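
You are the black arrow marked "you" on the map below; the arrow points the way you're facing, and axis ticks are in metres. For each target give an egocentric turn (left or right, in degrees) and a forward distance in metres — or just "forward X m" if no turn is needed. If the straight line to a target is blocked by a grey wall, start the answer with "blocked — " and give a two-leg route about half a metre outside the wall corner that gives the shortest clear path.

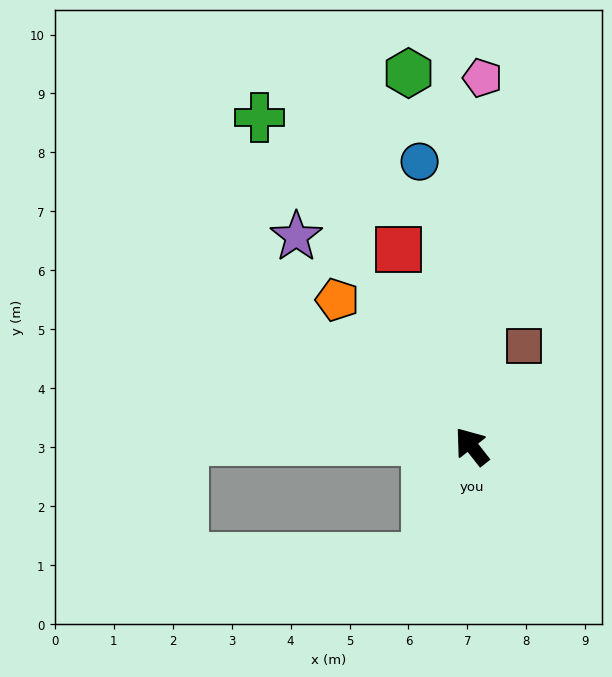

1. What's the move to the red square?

turn right 18°, forward 3.6 m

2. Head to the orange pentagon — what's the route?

turn left 4°, forward 3.4 m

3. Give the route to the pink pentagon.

turn right 40°, forward 6.3 m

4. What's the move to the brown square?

turn right 66°, forward 1.9 m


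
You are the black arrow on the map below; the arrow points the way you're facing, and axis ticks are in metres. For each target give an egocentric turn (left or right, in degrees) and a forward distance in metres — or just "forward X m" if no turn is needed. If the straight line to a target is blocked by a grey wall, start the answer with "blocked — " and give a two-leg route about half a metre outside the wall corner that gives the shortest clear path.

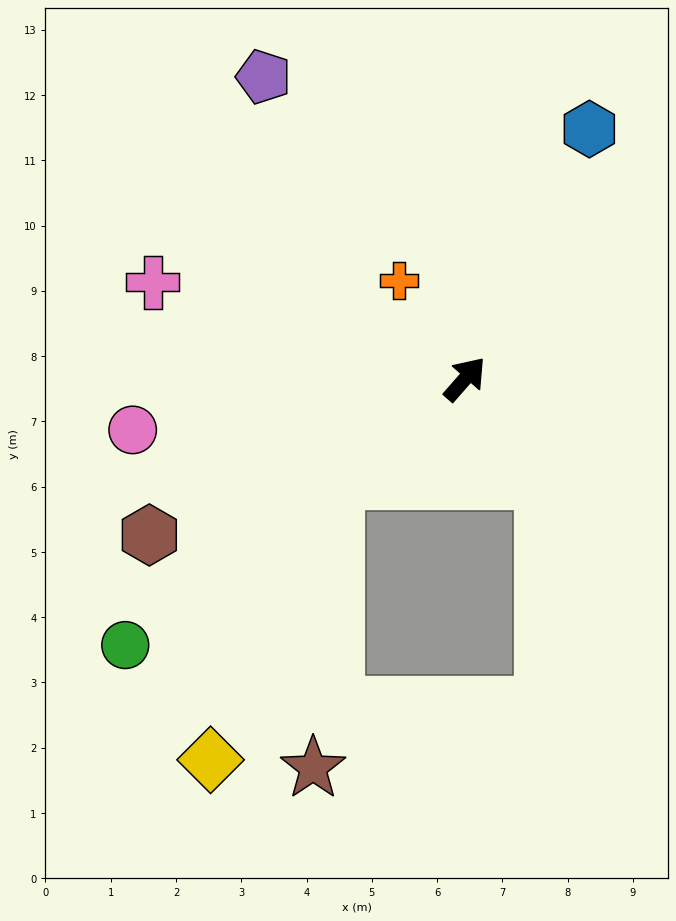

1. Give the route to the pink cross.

turn left 114°, forward 5.0 m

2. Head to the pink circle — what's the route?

turn left 140°, forward 5.2 m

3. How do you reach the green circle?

turn left 169°, forward 6.6 m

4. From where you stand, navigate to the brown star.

blocked — turn left 170°, forward 2.5 m, then turn left 47°, forward 4.4 m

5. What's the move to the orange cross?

turn left 75°, forward 1.8 m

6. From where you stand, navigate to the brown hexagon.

turn left 158°, forward 5.4 m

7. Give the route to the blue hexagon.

turn left 15°, forward 4.3 m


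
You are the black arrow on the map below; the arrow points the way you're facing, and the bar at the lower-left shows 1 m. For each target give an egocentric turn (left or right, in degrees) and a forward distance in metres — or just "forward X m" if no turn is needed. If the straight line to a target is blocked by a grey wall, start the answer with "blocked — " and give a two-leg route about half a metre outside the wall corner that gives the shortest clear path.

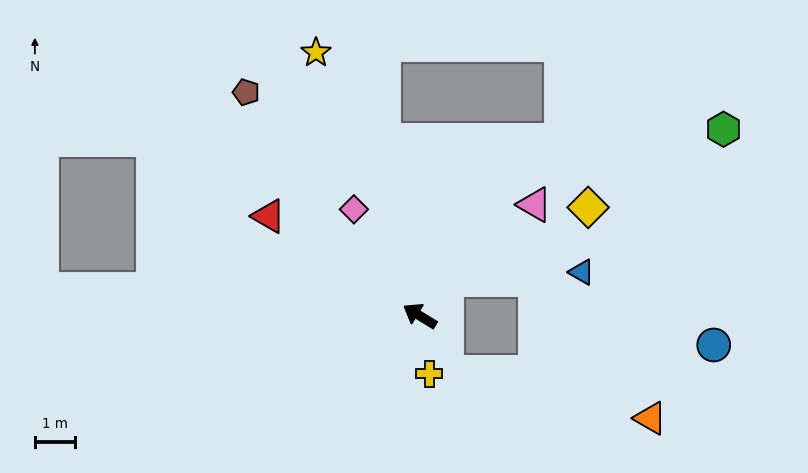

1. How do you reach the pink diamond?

turn right 27°, forward 3.1 m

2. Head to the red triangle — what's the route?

forward 4.5 m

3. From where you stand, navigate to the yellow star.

turn right 37°, forward 7.1 m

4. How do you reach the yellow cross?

turn left 131°, forward 1.5 m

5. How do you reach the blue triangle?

blocked — turn right 95°, forward 1.1 m, then turn right 50°, forward 3.4 m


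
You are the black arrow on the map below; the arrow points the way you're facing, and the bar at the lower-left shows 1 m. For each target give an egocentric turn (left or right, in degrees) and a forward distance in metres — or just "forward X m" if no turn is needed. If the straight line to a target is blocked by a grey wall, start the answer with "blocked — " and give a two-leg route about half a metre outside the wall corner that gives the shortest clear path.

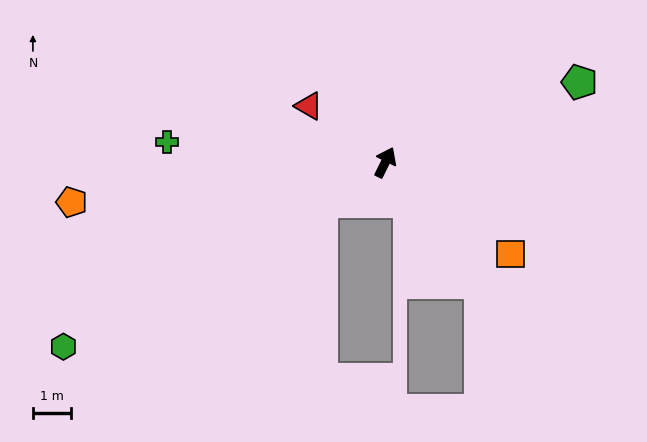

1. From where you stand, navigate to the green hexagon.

turn left 146°, forward 9.7 m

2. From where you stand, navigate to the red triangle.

turn left 80°, forward 2.5 m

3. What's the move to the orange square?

turn right 100°, forward 4.0 m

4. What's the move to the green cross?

turn left 111°, forward 5.7 m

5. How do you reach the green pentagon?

turn right 41°, forward 5.5 m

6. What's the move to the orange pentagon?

turn left 124°, forward 8.2 m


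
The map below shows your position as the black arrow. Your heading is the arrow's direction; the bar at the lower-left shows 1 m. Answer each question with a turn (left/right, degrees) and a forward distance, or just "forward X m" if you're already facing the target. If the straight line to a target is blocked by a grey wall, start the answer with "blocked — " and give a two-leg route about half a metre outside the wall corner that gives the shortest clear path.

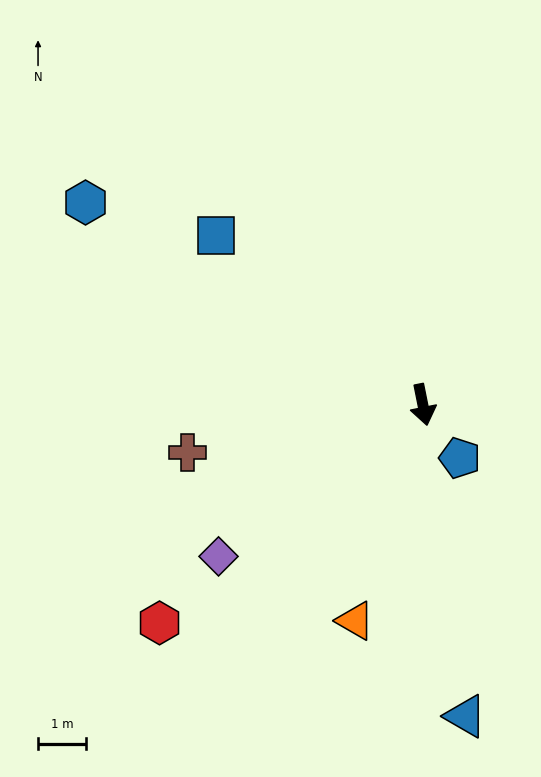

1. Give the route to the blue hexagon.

turn right 132°, forward 8.2 m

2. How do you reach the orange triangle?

turn right 29°, forward 4.7 m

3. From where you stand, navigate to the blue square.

turn right 141°, forward 5.6 m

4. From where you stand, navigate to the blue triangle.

turn right 4°, forward 6.6 m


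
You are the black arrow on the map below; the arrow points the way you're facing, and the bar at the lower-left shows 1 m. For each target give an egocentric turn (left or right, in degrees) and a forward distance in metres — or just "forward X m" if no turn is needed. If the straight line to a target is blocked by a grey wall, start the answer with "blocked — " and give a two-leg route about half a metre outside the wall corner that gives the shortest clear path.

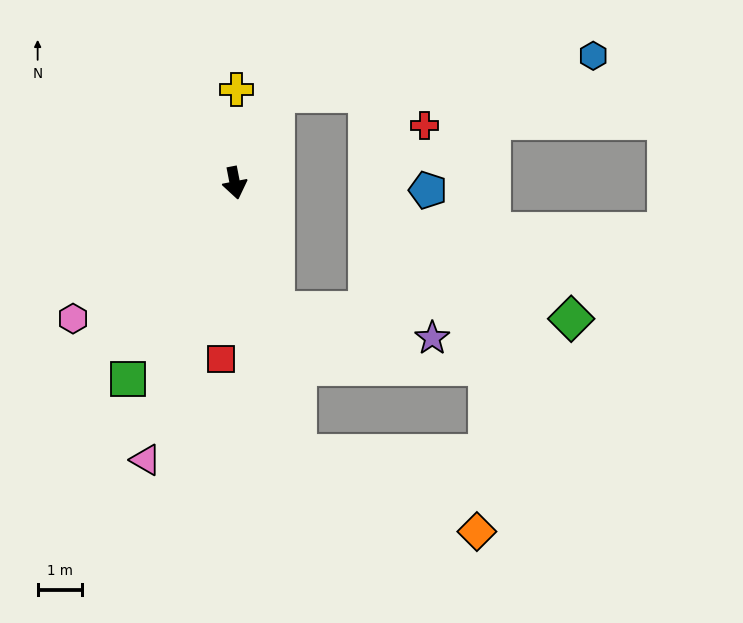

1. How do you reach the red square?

turn right 15°, forward 4.0 m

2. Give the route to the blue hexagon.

blocked — turn left 144°, forward 2.2 m, then turn right 58°, forward 7.2 m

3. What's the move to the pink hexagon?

turn right 61°, forward 4.7 m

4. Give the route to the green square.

turn right 40°, forward 5.0 m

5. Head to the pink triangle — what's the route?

turn right 29°, forward 6.5 m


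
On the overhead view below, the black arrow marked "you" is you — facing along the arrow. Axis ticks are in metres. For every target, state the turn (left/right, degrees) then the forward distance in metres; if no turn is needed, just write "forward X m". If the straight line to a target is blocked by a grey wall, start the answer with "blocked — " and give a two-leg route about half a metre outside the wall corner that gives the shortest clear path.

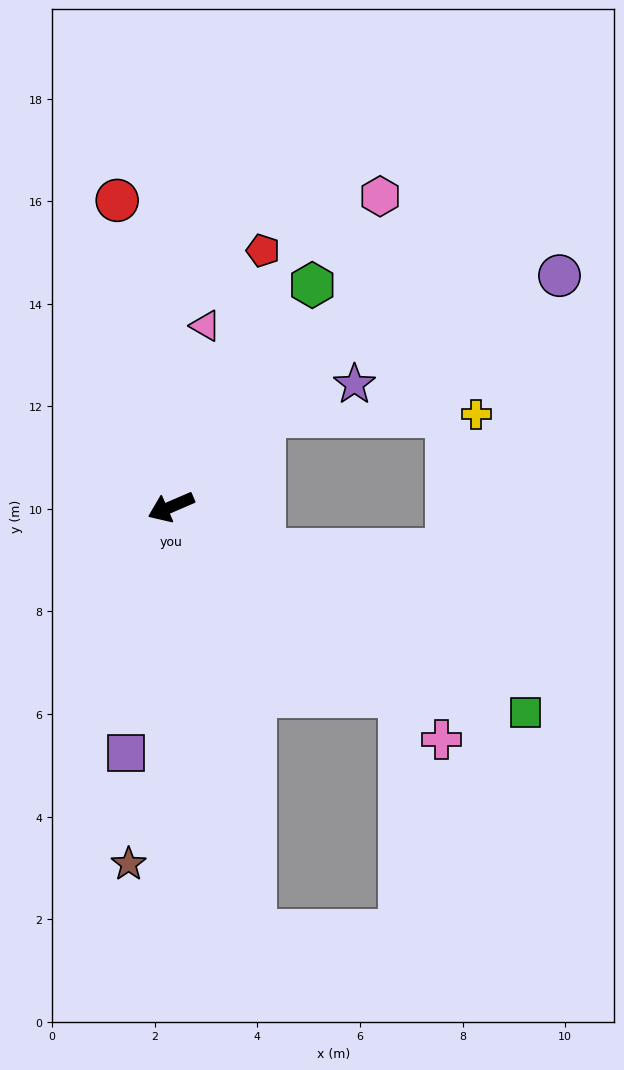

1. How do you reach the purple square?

turn left 56°, forward 4.9 m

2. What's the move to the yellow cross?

blocked — turn right 159°, forward 2.5 m, then turn right 44°, forward 4.1 m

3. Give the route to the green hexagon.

turn right 146°, forward 5.1 m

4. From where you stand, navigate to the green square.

turn left 126°, forward 8.0 m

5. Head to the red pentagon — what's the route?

turn right 133°, forward 5.3 m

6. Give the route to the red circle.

turn right 103°, forward 6.1 m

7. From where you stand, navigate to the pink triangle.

turn right 124°, forward 3.6 m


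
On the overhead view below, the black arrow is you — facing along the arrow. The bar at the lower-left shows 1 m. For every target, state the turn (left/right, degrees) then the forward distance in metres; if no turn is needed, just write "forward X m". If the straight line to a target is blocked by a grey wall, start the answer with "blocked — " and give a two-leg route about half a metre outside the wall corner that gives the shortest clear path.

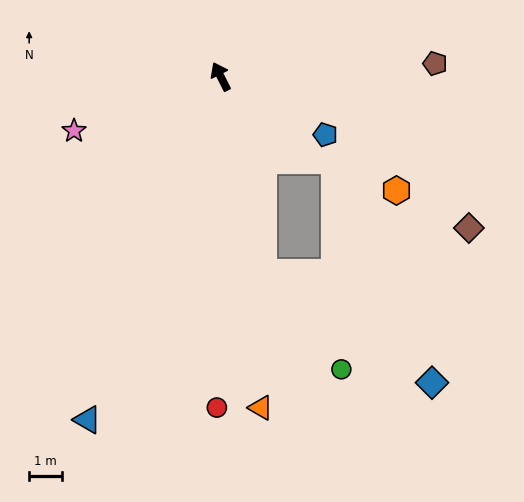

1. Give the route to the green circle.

blocked — turn left 166°, forward 6.1 m, then turn left 26°, forward 3.8 m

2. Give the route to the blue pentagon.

turn right 146°, forward 3.6 m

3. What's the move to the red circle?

turn left 153°, forward 10.0 m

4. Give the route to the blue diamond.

blocked — turn left 166°, forward 6.1 m, then turn left 44°, forward 6.1 m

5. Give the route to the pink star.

turn left 84°, forward 4.7 m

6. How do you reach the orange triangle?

turn left 160°, forward 10.1 m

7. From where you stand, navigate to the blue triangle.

turn left 132°, forward 11.2 m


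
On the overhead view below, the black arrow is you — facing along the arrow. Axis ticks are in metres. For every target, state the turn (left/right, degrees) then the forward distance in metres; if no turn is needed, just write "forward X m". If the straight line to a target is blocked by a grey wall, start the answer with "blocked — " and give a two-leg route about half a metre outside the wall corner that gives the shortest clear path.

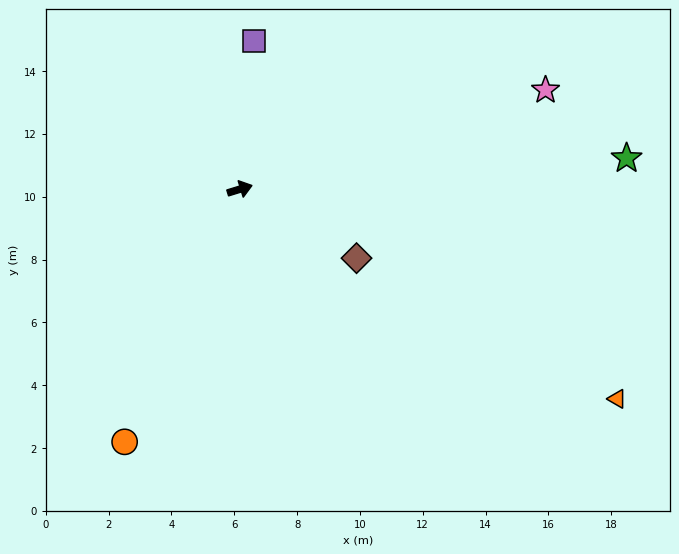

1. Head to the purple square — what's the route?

turn left 68°, forward 4.7 m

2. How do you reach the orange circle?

turn right 132°, forward 8.8 m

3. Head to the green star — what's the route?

turn right 12°, forward 12.4 m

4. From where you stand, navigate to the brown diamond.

turn right 48°, forward 4.3 m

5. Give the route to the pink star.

forward 10.2 m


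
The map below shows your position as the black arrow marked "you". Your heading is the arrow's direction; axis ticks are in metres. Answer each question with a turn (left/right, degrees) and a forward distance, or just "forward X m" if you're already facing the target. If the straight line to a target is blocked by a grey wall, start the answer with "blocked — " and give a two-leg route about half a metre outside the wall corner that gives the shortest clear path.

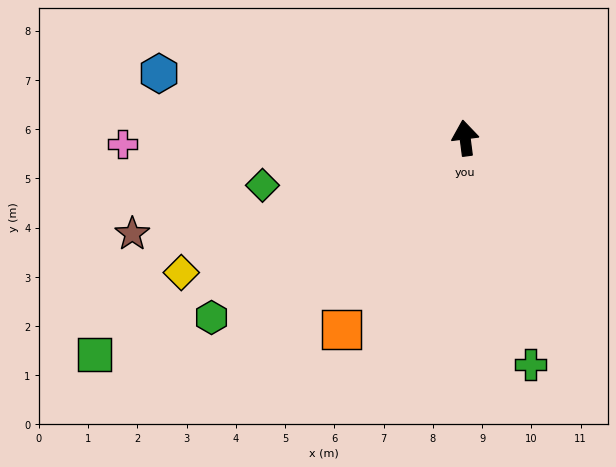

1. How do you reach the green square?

turn left 113°, forward 8.7 m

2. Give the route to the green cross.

turn right 171°, forward 4.8 m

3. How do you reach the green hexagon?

turn left 118°, forward 6.3 m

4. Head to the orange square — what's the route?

turn left 140°, forward 4.6 m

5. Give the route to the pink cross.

turn left 84°, forward 7.0 m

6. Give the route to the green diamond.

turn left 96°, forward 4.2 m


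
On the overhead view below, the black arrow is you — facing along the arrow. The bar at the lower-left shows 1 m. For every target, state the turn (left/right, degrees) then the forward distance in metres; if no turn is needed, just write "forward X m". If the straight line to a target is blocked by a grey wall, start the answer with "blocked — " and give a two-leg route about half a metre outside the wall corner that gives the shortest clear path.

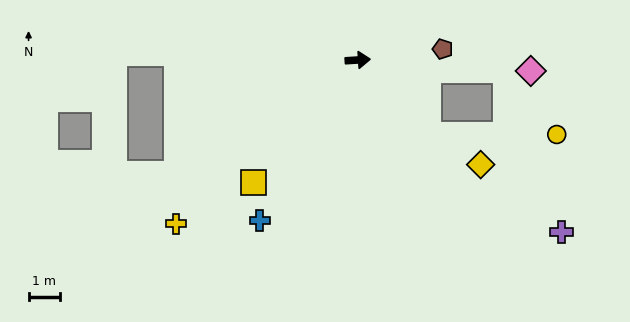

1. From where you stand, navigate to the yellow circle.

blocked — turn right 51°, forward 3.3 m, then turn left 48°, forward 4.2 m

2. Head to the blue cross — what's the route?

turn right 125°, forward 6.1 m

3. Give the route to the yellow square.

turn right 134°, forward 5.2 m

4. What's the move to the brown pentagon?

turn left 4°, forward 2.8 m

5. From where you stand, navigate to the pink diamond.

turn right 7°, forward 5.6 m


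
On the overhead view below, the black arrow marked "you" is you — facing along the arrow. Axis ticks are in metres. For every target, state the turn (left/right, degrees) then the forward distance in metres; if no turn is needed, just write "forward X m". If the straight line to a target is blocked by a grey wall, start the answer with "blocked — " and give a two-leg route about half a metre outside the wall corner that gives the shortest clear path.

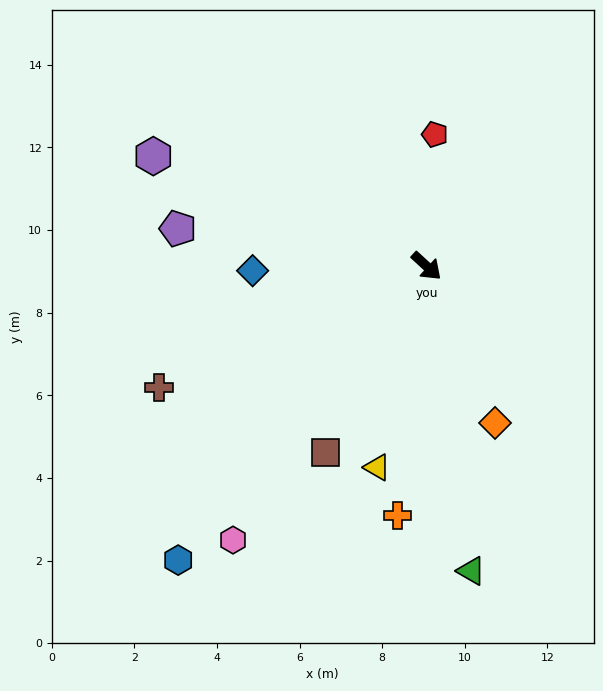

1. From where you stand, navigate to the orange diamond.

turn right 24°, forward 4.1 m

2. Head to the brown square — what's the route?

turn right 76°, forward 5.1 m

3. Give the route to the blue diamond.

turn right 136°, forward 4.2 m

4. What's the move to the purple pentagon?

turn right 146°, forward 6.1 m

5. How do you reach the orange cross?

turn right 54°, forward 6.1 m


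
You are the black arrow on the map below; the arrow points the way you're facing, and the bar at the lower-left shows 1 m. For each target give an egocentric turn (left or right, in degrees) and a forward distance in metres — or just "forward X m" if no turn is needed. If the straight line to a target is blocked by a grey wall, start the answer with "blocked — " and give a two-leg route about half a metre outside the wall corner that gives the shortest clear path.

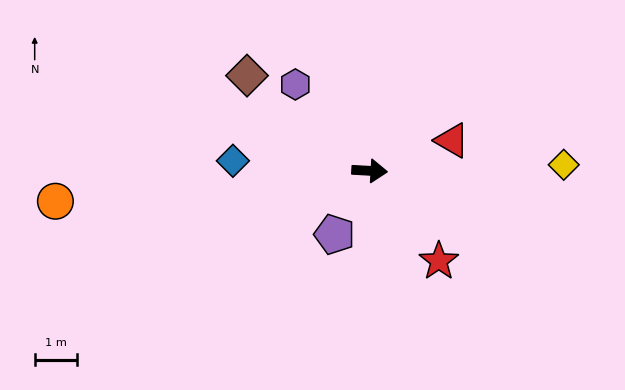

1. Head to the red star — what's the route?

turn right 49°, forward 2.7 m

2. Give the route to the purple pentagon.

turn right 116°, forward 1.7 m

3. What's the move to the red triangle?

turn left 23°, forward 2.1 m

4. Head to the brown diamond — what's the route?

turn left 145°, forward 3.6 m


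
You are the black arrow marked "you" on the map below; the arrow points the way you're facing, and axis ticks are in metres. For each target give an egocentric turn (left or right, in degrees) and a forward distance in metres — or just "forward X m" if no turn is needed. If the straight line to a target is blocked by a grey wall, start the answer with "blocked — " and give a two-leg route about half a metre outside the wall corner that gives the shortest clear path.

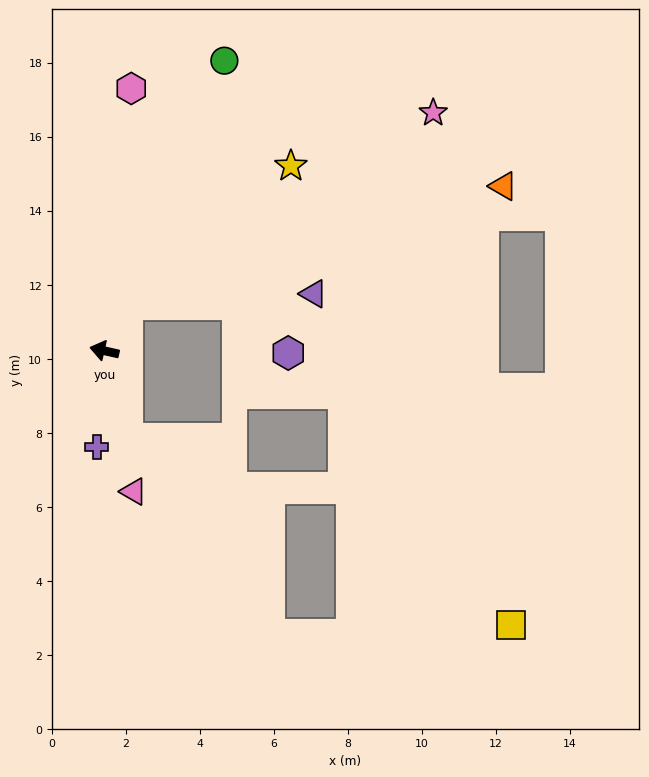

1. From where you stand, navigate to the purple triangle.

blocked — turn right 103°, forward 1.4 m, then turn right 61°, forward 5.0 m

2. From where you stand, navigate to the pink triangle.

turn left 114°, forward 3.9 m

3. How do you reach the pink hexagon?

turn right 83°, forward 7.1 m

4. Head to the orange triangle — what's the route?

blocked — turn right 103°, forward 1.4 m, then turn right 47°, forward 10.6 m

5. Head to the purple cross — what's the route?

turn left 98°, forward 2.6 m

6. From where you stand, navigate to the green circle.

turn right 100°, forward 8.5 m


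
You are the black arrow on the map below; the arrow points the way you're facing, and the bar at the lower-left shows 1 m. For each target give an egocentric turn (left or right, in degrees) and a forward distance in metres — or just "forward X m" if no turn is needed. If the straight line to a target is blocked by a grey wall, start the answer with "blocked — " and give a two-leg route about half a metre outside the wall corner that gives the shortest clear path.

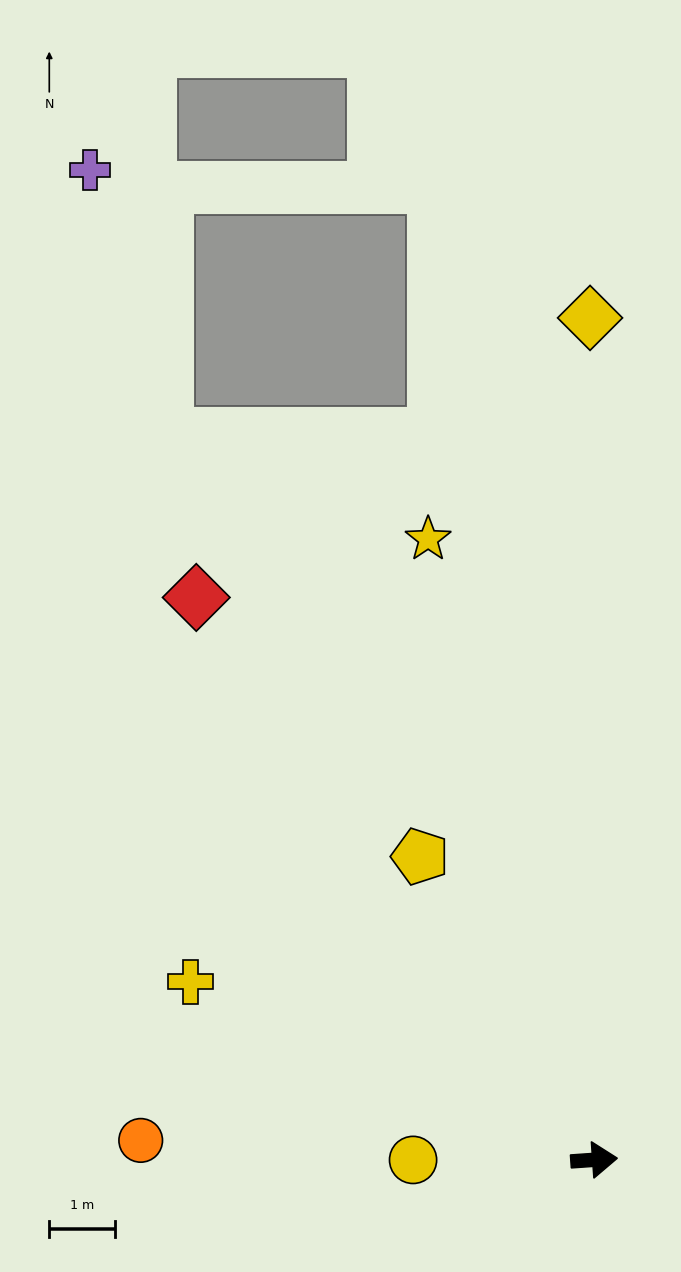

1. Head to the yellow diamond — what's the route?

turn left 86°, forward 12.9 m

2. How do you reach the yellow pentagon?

turn left 116°, forward 5.4 m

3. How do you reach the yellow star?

turn left 101°, forward 9.8 m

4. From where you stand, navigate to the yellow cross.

turn left 152°, forward 6.8 m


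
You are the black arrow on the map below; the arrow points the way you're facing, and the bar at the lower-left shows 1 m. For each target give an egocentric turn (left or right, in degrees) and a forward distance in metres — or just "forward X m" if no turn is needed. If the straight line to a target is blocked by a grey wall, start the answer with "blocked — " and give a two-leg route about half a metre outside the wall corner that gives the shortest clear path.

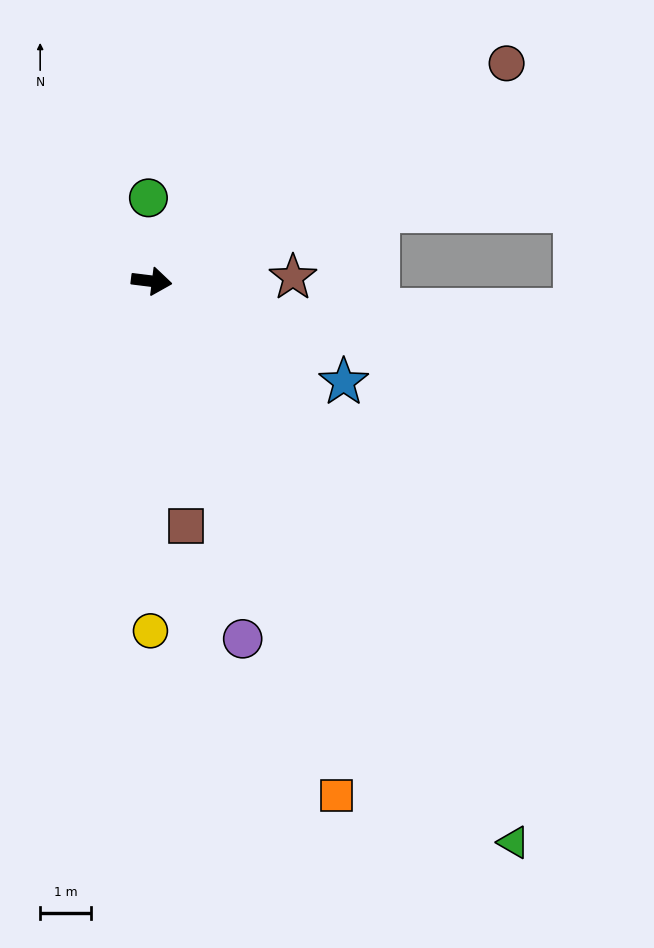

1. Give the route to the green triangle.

turn right 50°, forward 13.2 m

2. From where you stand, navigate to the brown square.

turn right 75°, forward 4.9 m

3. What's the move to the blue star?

turn right 21°, forward 4.3 m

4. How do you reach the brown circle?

turn left 39°, forward 8.2 m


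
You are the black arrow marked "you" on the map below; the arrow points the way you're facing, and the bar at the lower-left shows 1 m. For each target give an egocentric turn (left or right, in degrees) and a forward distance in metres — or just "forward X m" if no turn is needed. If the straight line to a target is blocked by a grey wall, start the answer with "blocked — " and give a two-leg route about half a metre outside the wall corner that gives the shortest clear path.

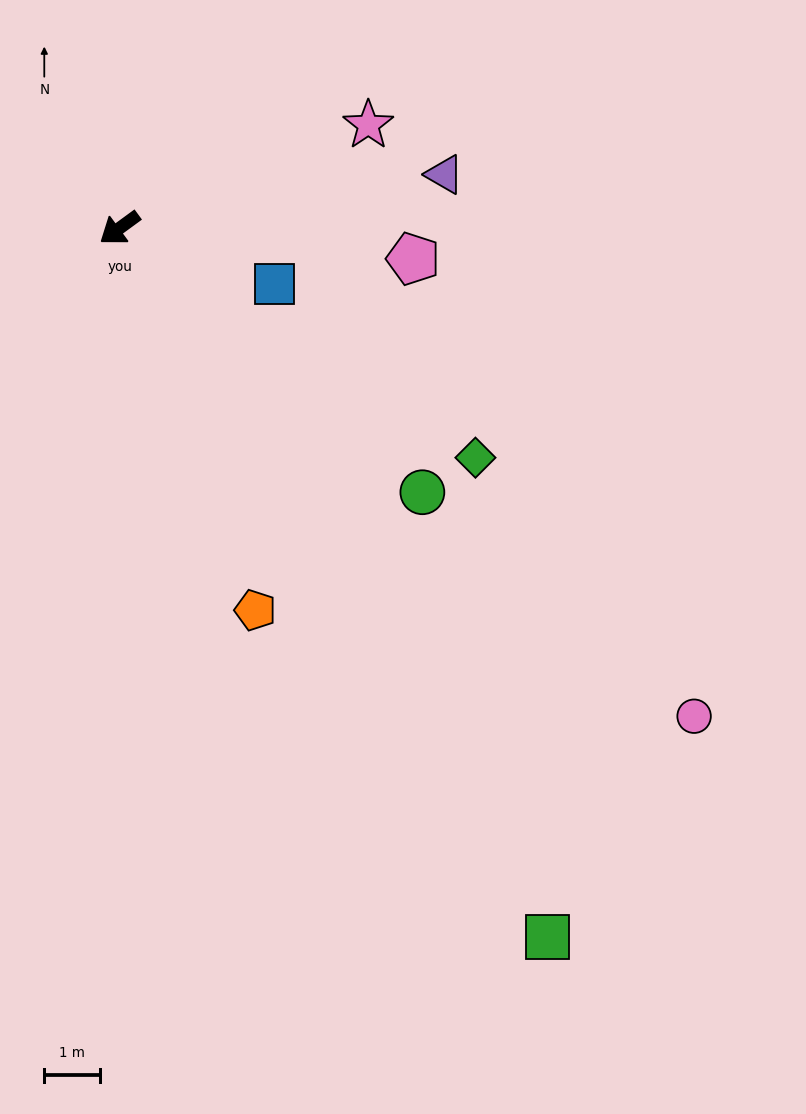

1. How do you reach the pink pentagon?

turn left 138°, forward 5.3 m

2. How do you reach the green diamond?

turn left 111°, forward 7.6 m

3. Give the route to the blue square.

turn left 124°, forward 3.0 m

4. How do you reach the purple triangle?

turn left 153°, forward 5.9 m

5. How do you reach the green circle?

turn left 103°, forward 7.2 m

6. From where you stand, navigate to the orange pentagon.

turn left 73°, forward 7.3 m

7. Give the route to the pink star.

turn left 166°, forward 4.8 m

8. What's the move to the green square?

turn left 85°, forward 14.8 m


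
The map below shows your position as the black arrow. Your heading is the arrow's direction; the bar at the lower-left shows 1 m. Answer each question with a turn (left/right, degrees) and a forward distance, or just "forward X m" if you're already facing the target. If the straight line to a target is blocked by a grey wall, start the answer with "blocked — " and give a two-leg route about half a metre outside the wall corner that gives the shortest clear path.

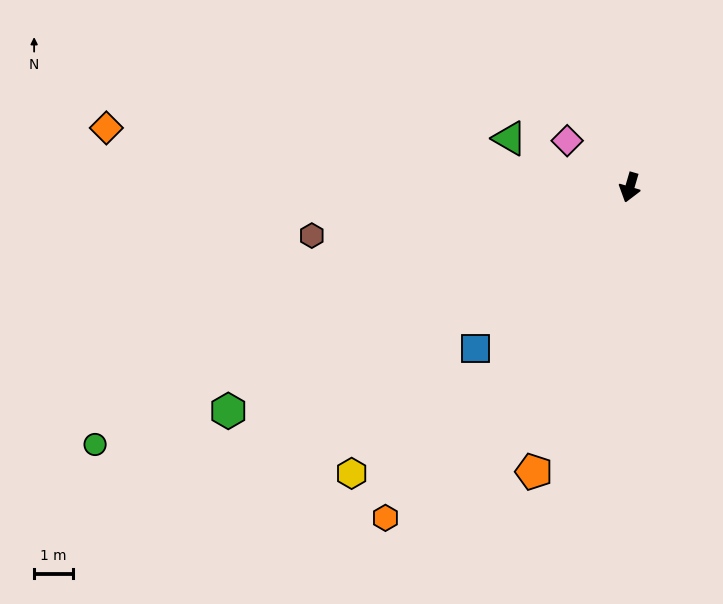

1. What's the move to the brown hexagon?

turn right 65°, forward 8.3 m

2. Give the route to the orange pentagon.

turn right 2°, forward 7.8 m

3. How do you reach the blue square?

turn right 27°, forward 5.8 m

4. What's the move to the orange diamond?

turn right 80°, forward 13.6 m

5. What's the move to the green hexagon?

turn right 45°, forward 11.9 m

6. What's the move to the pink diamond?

turn right 110°, forward 2.0 m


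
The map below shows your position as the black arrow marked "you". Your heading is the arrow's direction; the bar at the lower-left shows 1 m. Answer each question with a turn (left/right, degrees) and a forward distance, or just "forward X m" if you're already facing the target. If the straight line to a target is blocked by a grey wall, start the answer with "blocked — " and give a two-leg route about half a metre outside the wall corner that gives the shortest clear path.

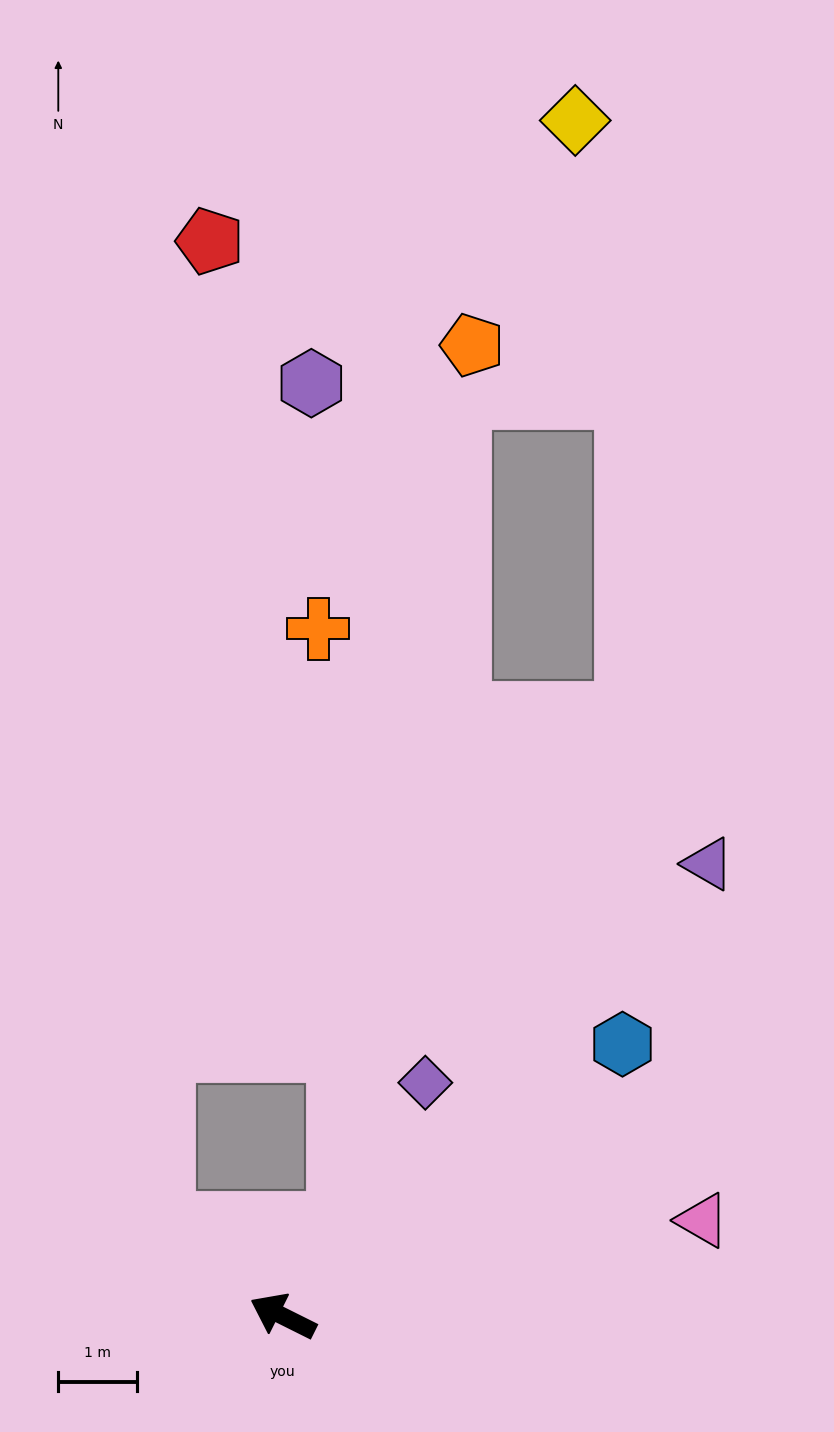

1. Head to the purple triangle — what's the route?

turn right 107°, forward 7.9 m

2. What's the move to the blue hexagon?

turn right 115°, forward 5.5 m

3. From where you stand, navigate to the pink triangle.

turn right 141°, forward 5.5 m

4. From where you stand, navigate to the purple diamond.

turn right 95°, forward 3.5 m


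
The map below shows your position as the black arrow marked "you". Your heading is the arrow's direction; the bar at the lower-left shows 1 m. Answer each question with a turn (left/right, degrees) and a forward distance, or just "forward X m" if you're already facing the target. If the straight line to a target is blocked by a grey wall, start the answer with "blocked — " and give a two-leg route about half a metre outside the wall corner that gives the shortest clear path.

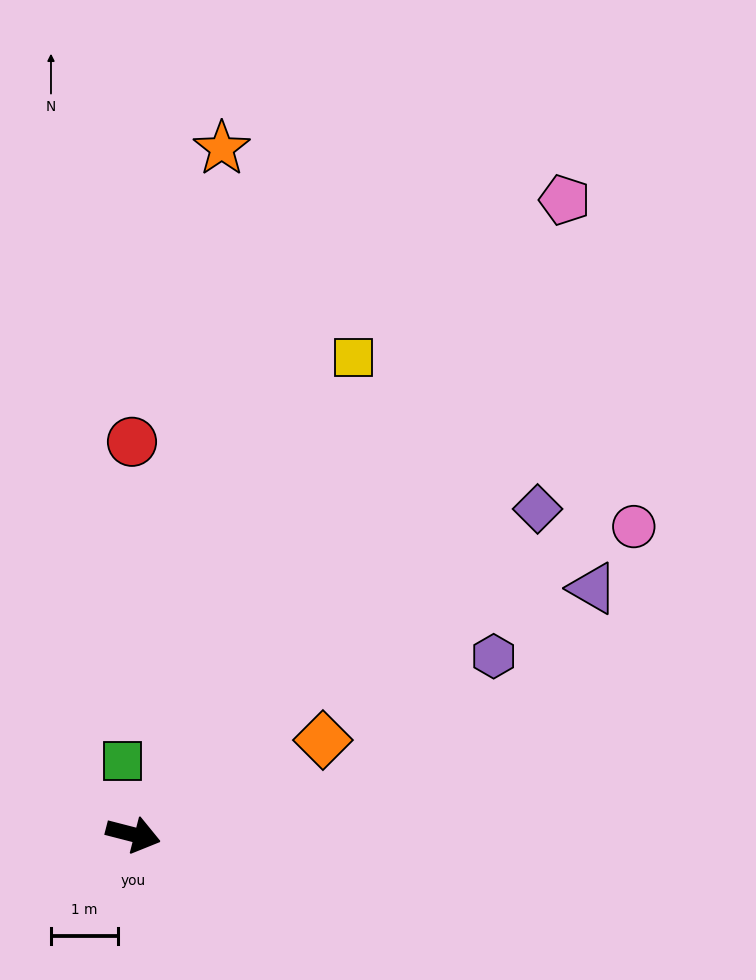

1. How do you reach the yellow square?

turn left 80°, forward 7.9 m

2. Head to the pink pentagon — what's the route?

turn left 70°, forward 11.5 m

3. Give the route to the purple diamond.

turn left 53°, forward 7.8 m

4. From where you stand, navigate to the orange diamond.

turn left 41°, forward 3.2 m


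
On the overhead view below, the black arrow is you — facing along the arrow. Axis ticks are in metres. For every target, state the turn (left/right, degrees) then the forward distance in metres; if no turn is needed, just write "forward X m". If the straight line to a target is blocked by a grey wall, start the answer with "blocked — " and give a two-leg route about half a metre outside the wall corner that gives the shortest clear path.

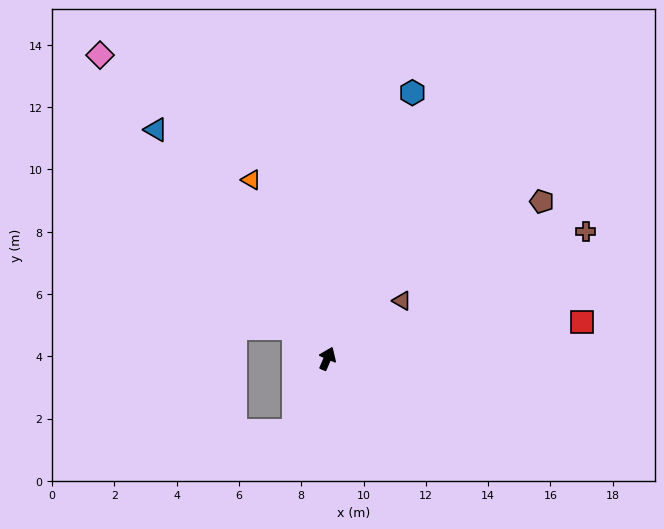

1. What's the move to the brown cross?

turn right 41°, forward 9.2 m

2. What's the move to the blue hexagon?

turn left 6°, forward 9.0 m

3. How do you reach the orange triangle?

turn left 46°, forward 6.2 m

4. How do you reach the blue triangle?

turn left 60°, forward 9.2 m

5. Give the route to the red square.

turn right 59°, forward 8.3 m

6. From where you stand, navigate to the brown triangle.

turn right 29°, forward 3.0 m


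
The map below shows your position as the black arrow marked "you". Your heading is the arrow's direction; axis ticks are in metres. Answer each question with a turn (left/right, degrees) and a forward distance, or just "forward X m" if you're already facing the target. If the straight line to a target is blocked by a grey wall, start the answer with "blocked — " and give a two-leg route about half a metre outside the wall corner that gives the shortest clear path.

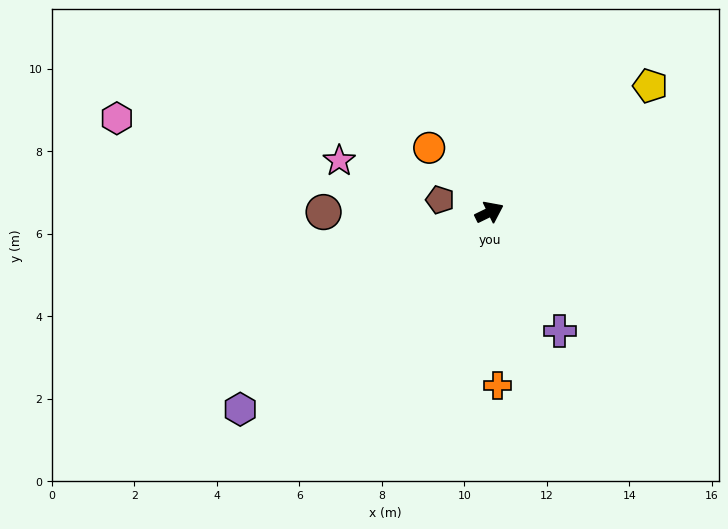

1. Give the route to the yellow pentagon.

turn left 12°, forward 5.0 m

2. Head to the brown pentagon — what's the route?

turn left 140°, forward 1.2 m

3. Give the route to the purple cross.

turn right 85°, forward 3.3 m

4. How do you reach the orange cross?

turn right 113°, forward 4.2 m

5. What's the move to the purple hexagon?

turn right 168°, forward 7.7 m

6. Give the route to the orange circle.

turn left 107°, forward 2.1 m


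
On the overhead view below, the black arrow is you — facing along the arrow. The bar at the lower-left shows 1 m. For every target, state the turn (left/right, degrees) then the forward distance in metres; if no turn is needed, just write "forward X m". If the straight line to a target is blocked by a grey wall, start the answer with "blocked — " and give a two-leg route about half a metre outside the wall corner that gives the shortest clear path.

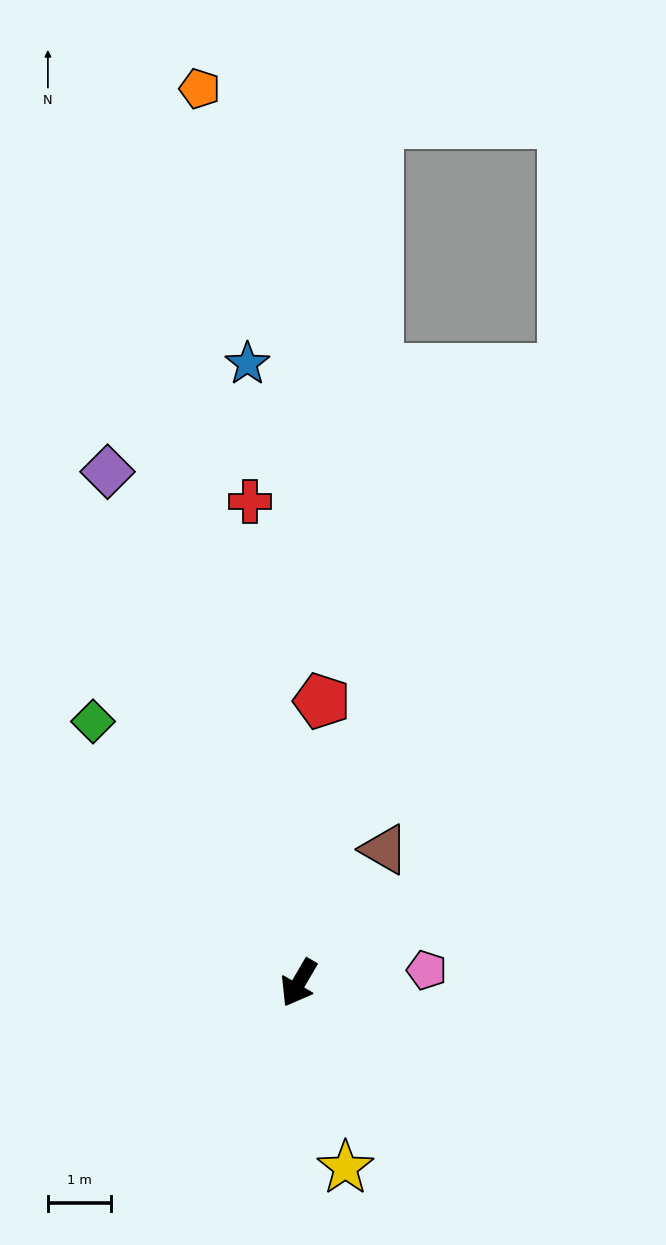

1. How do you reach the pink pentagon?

turn left 126°, forward 2.1 m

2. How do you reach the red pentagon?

turn right 154°, forward 4.5 m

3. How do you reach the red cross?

turn right 144°, forward 7.7 m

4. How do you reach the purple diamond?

turn right 129°, forward 8.7 m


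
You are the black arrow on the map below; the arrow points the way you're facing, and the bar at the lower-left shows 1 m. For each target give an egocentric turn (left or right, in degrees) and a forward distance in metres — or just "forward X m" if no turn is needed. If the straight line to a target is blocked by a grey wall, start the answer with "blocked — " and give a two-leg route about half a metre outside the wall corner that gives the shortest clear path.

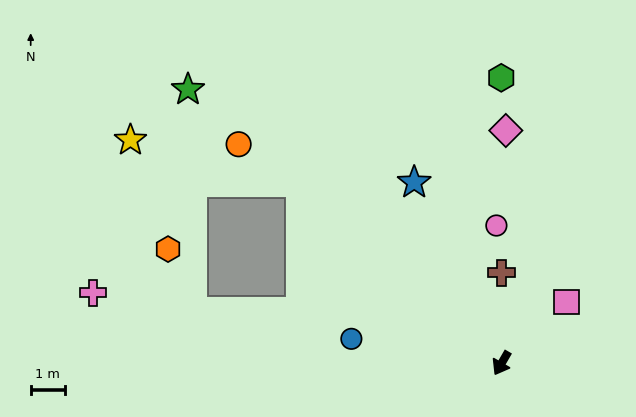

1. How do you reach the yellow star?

blocked — turn right 102°, forward 7.9 m, then turn left 28°, forward 5.2 m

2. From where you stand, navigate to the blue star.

turn right 124°, forward 5.9 m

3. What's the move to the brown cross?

turn right 150°, forward 2.7 m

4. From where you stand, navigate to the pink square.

turn left 164°, forward 2.6 m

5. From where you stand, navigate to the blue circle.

turn right 69°, forward 4.5 m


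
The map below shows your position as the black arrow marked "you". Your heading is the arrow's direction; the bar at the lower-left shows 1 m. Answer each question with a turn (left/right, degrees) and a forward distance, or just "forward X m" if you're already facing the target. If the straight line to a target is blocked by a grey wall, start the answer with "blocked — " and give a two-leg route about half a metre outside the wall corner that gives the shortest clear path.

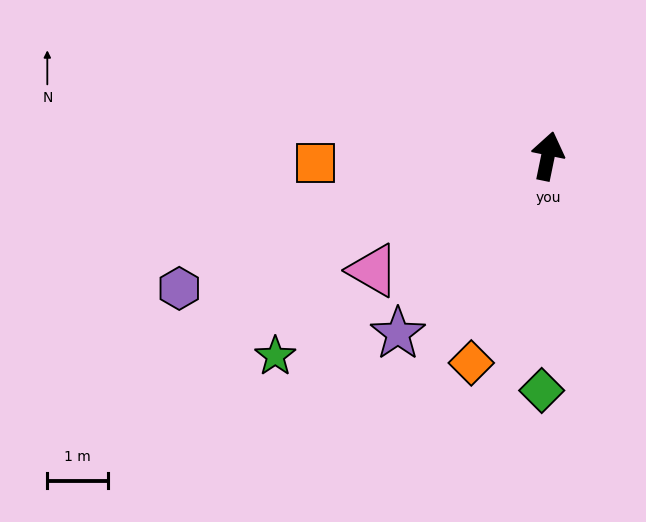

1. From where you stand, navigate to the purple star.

turn left 151°, forward 3.8 m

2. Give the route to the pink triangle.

turn left 135°, forward 3.5 m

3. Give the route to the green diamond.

turn right 170°, forward 3.9 m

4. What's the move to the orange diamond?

turn left 171°, forward 3.7 m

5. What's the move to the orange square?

turn left 103°, forward 3.9 m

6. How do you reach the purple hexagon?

turn left 121°, forward 6.5 m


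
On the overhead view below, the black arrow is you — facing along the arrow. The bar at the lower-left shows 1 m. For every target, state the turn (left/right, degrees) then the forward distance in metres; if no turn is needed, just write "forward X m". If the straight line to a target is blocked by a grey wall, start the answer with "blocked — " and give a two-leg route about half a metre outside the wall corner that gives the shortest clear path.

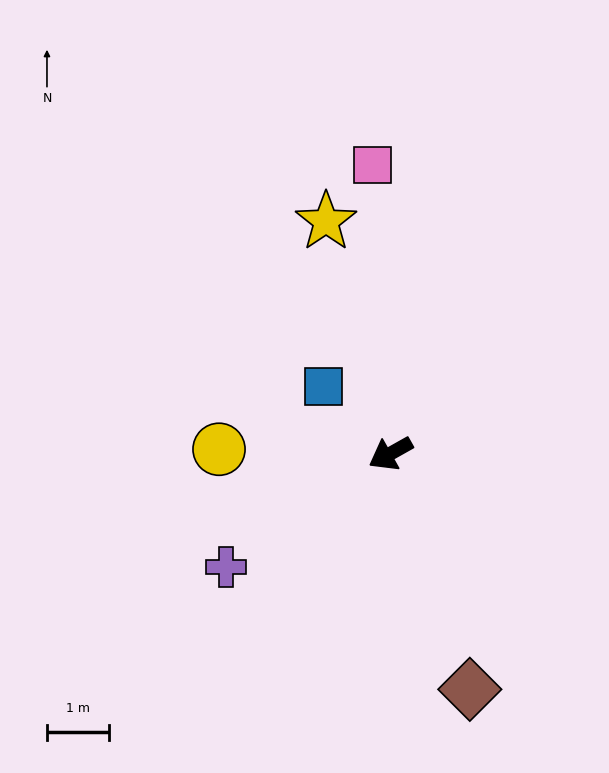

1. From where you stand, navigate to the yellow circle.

turn right 31°, forward 2.8 m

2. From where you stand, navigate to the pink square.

turn right 116°, forward 4.7 m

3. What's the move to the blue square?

turn right 75°, forward 1.5 m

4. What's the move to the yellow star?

turn right 104°, forward 3.9 m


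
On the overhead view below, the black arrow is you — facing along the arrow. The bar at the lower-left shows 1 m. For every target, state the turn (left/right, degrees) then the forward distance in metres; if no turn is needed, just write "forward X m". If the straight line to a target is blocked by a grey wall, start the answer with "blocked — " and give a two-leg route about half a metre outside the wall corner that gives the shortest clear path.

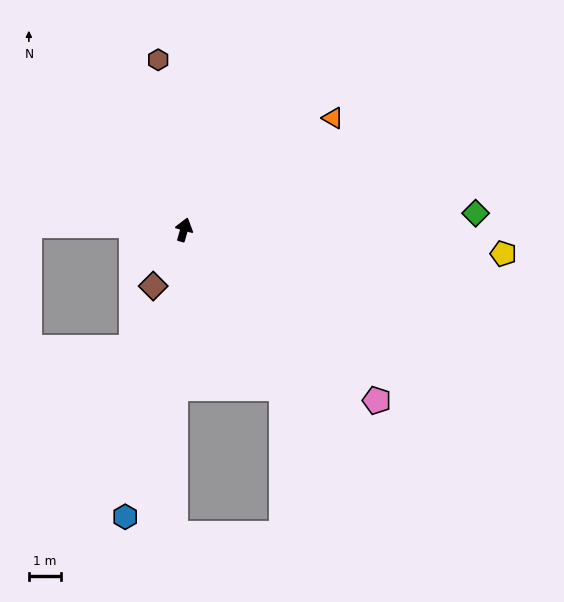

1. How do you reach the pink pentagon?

turn right 116°, forward 8.1 m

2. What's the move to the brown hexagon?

turn left 25°, forward 5.4 m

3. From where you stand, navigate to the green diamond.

turn right 71°, forward 9.1 m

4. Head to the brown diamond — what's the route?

turn left 167°, forward 2.0 m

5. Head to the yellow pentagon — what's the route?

turn right 78°, forward 10.0 m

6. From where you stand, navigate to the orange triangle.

turn right 37°, forward 5.8 m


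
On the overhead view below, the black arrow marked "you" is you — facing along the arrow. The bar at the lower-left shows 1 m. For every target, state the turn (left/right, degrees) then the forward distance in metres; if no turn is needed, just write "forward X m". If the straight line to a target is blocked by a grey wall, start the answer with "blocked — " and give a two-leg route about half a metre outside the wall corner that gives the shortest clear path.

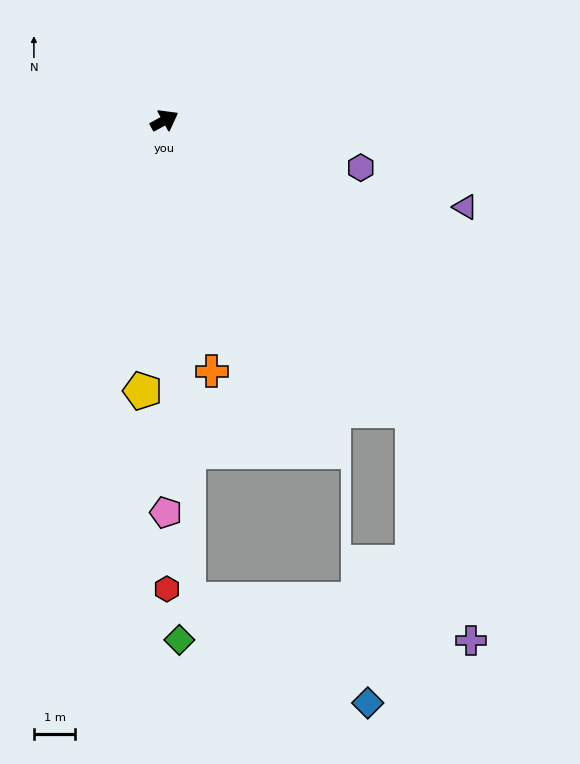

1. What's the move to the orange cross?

turn right 108°, forward 6.2 m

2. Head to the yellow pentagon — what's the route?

turn right 123°, forward 6.6 m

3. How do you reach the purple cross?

blocked — turn right 78°, forward 9.3 m, then turn right 27°, forward 5.8 m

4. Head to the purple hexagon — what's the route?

turn right 42°, forward 4.9 m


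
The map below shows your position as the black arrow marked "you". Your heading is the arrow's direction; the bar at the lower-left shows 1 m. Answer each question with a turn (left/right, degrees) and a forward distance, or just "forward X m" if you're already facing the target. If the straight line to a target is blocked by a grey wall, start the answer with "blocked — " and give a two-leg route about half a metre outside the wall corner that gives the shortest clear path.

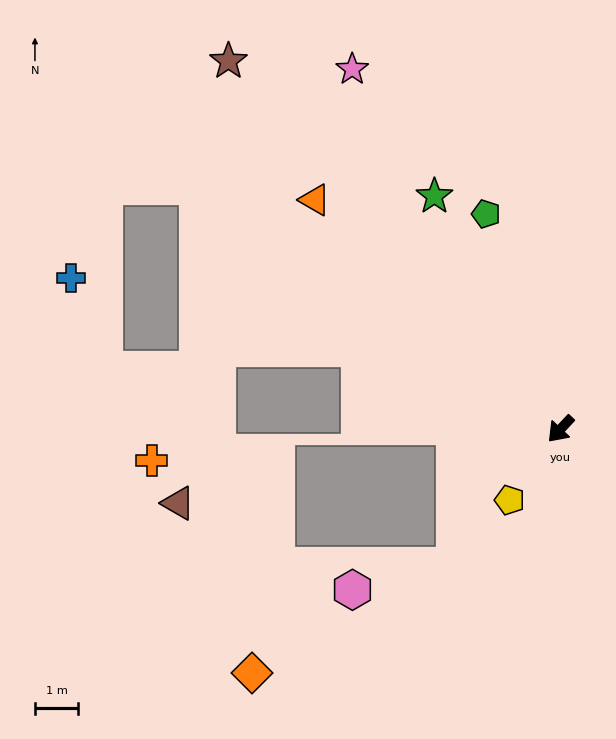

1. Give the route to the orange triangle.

turn right 90°, forward 7.8 m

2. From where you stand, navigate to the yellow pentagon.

turn left 7°, forward 2.0 m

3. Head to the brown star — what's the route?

turn right 95°, forward 11.5 m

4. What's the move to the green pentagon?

turn right 118°, forward 5.3 m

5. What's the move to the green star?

turn right 108°, forward 6.1 m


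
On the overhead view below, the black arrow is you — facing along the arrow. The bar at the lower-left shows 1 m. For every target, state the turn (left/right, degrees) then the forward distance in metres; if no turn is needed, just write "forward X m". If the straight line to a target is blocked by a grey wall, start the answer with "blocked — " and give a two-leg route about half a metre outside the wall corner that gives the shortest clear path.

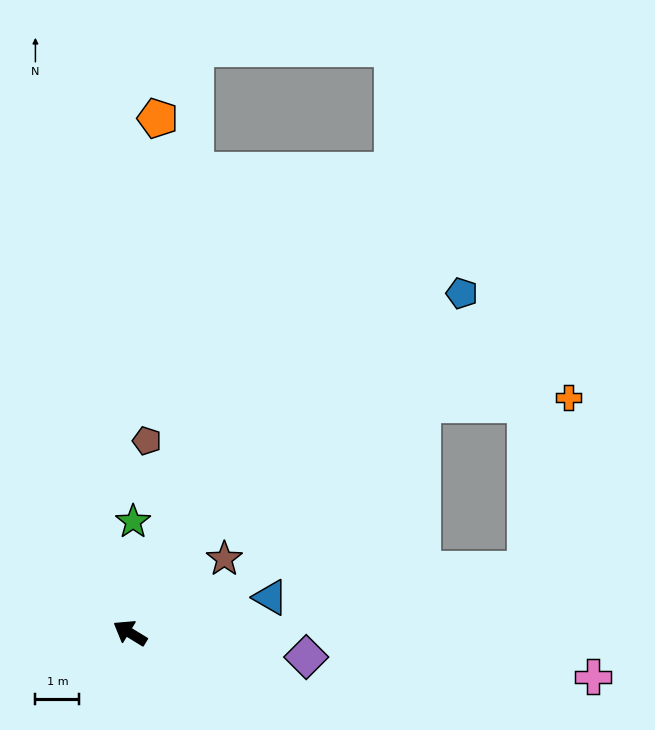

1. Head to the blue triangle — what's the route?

turn right 134°, forward 3.3 m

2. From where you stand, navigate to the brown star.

turn right 110°, forward 2.7 m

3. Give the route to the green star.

turn right 60°, forward 2.5 m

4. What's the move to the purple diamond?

turn right 156°, forward 4.0 m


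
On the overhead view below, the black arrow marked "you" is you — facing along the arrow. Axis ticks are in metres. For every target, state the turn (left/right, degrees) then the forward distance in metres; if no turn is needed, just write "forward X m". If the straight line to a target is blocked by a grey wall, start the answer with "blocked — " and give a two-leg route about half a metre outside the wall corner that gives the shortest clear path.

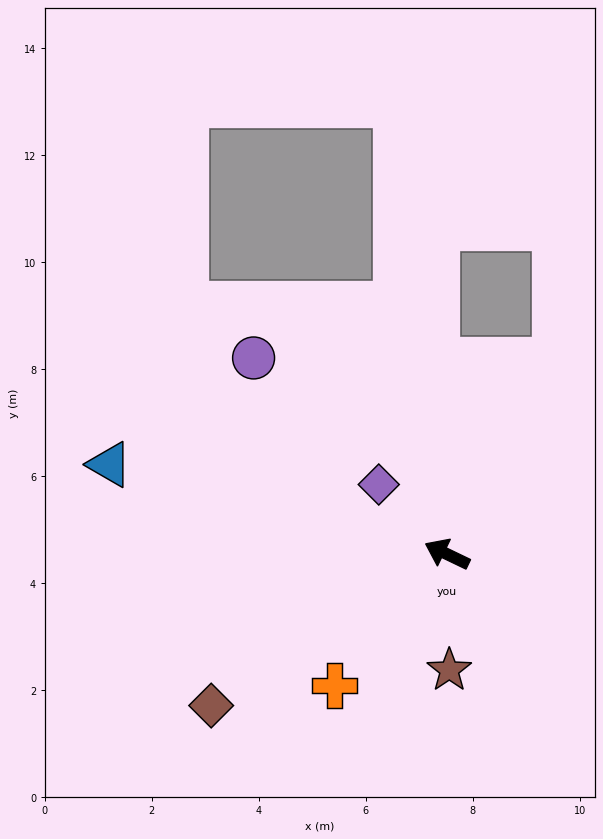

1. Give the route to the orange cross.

turn left 75°, forward 3.2 m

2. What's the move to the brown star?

turn left 117°, forward 2.2 m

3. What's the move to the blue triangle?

turn left 11°, forward 6.5 m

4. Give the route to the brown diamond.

turn left 58°, forward 5.2 m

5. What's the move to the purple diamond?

turn right 20°, forward 1.8 m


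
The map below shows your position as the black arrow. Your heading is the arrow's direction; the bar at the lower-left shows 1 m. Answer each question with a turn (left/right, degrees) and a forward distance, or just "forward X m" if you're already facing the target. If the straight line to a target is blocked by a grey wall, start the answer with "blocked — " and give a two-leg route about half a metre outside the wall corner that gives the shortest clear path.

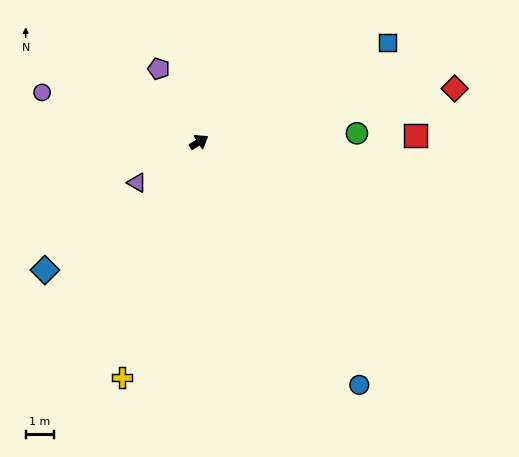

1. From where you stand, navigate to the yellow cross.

turn right 140°, forward 8.8 m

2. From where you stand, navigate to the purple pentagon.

turn left 87°, forward 3.0 m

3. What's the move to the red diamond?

turn right 20°, forward 9.3 m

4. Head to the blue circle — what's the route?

turn right 89°, forward 10.3 m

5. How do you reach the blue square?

turn right 4°, forward 7.6 m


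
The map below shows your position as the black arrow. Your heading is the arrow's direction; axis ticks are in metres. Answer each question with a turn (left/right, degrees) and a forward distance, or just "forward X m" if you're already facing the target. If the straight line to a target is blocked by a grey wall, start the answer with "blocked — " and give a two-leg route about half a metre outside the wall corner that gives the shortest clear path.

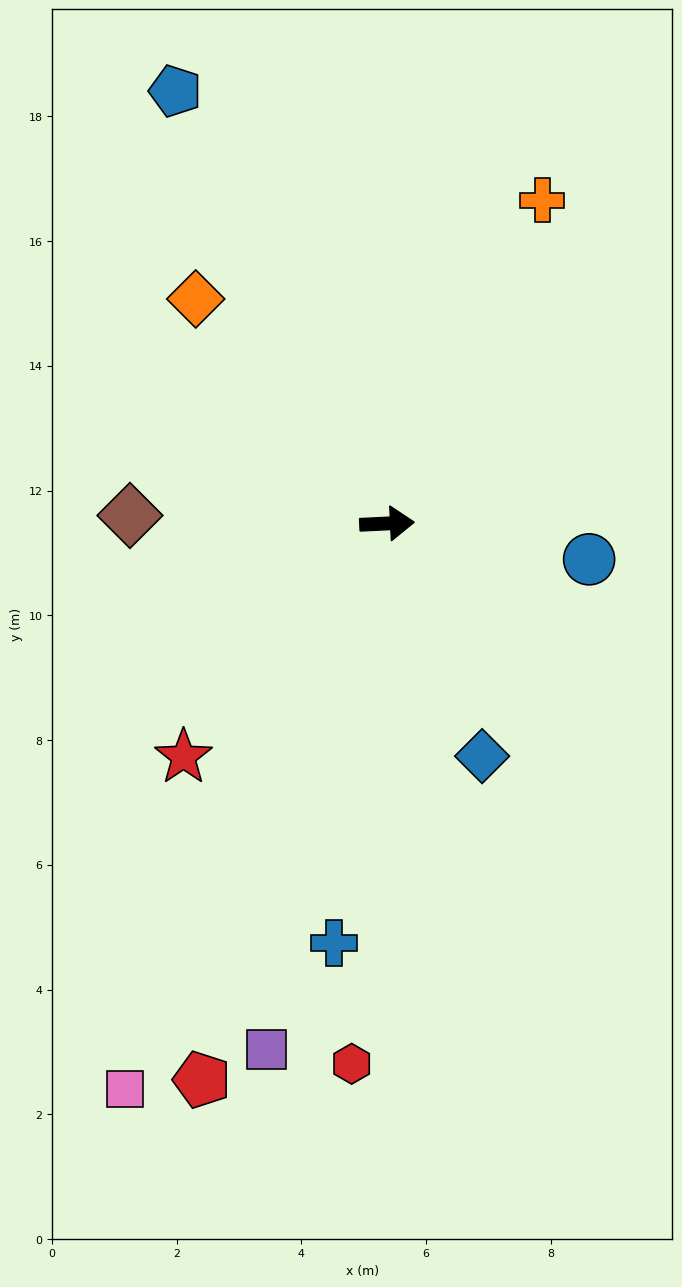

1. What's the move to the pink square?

turn right 118°, forward 10.0 m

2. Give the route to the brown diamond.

turn left 175°, forward 4.1 m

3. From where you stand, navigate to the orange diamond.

turn left 128°, forward 4.7 m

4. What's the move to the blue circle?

turn right 13°, forward 3.3 m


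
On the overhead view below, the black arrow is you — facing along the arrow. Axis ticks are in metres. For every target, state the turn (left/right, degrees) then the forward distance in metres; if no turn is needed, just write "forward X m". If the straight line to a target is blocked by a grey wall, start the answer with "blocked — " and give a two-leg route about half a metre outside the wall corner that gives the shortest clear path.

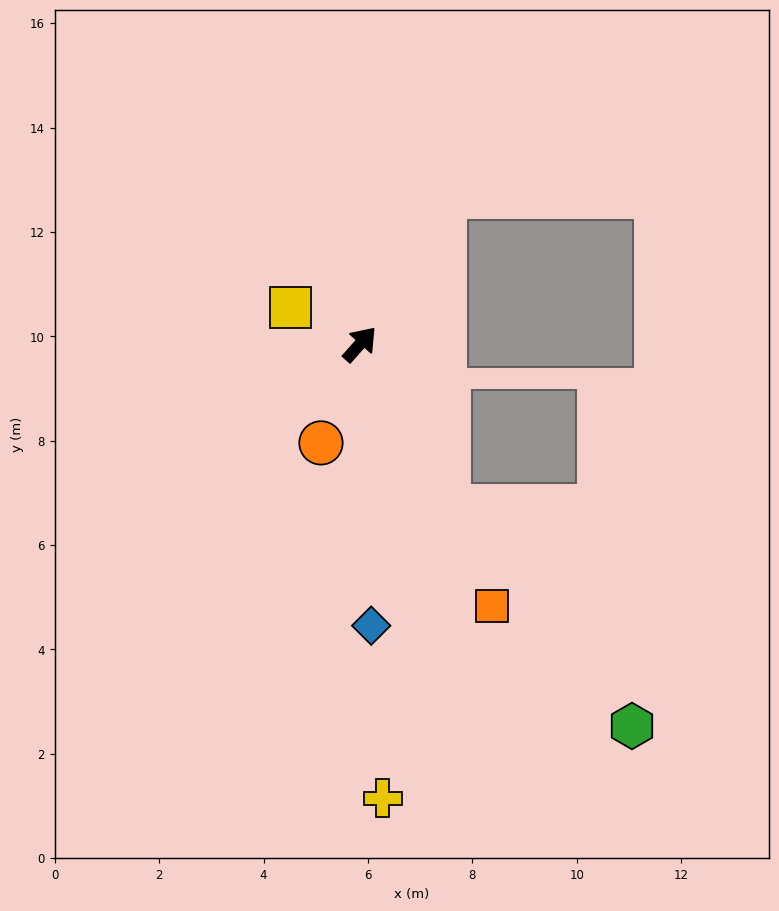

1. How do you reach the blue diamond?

turn right 136°, forward 5.4 m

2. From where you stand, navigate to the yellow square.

turn left 104°, forward 1.5 m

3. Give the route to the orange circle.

turn right 160°, forward 2.0 m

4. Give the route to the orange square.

turn right 112°, forward 5.6 m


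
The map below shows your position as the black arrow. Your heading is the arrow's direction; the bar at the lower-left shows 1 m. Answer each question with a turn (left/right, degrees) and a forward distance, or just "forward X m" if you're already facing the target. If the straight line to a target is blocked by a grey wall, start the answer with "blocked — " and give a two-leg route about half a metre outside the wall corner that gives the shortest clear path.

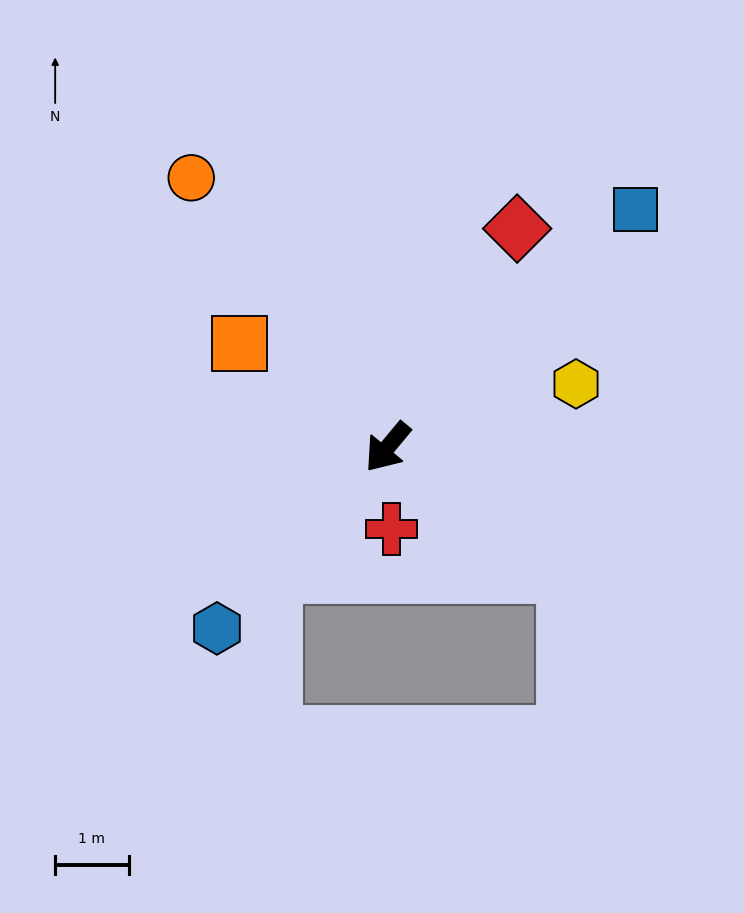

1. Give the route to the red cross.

turn left 42°, forward 1.1 m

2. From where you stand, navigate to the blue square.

turn left 174°, forward 4.7 m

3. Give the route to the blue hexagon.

turn right 4°, forward 3.4 m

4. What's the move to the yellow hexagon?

turn left 148°, forward 2.7 m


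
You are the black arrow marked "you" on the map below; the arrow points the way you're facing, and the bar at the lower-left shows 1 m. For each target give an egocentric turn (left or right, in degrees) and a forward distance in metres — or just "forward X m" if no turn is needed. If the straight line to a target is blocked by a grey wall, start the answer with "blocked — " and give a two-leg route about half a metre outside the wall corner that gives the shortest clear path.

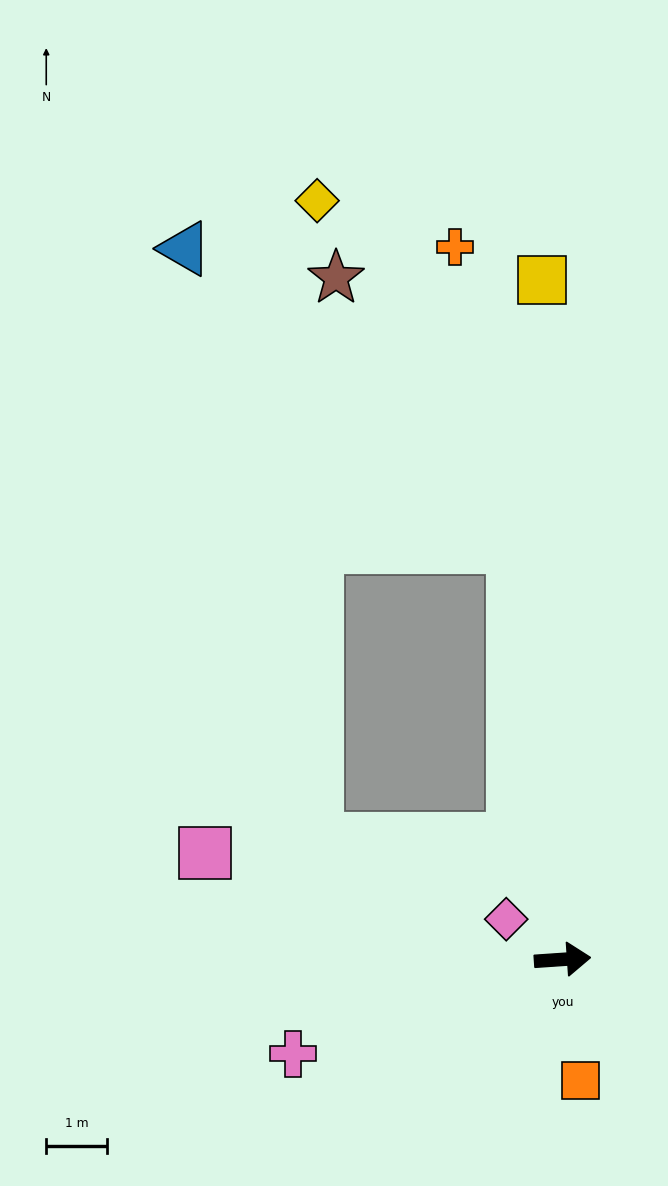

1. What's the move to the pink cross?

turn right 165°, forward 4.7 m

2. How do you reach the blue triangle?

blocked — turn left 93°, forward 6.8 m, then turn left 41°, forward 7.3 m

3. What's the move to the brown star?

blocked — turn left 93°, forward 6.8 m, then turn left 26°, forward 5.3 m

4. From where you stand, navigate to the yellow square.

turn left 88°, forward 11.2 m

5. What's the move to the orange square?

turn right 86°, forward 2.0 m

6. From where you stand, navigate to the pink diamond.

turn left 141°, forward 1.1 m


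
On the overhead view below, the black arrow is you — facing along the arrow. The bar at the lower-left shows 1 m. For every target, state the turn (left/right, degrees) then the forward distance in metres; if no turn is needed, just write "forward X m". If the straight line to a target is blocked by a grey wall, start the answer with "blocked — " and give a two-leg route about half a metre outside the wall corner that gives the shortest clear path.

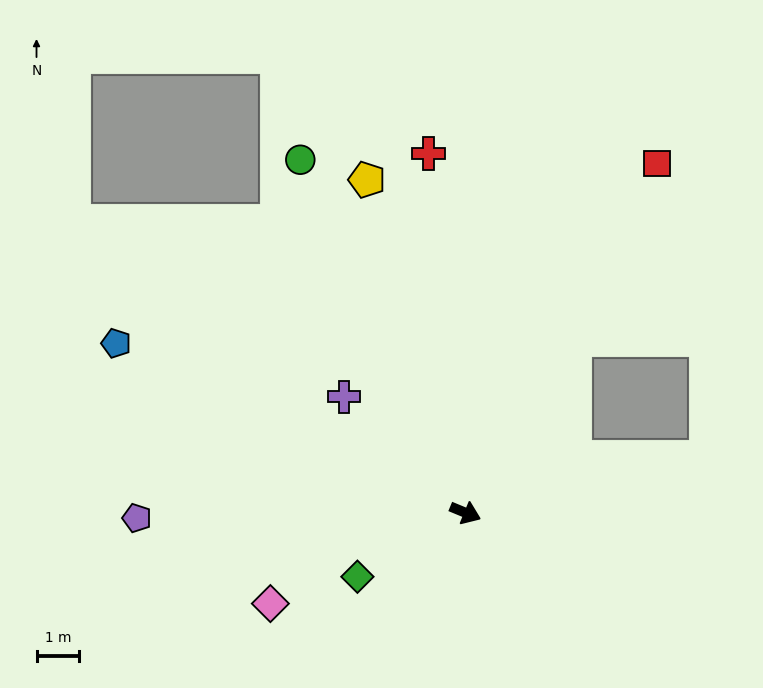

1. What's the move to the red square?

turn left 84°, forward 9.3 m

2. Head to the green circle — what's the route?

turn left 138°, forward 9.1 m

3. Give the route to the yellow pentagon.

turn left 129°, forward 8.1 m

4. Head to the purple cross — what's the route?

turn left 159°, forward 3.9 m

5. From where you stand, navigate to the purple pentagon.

turn right 157°, forward 7.7 m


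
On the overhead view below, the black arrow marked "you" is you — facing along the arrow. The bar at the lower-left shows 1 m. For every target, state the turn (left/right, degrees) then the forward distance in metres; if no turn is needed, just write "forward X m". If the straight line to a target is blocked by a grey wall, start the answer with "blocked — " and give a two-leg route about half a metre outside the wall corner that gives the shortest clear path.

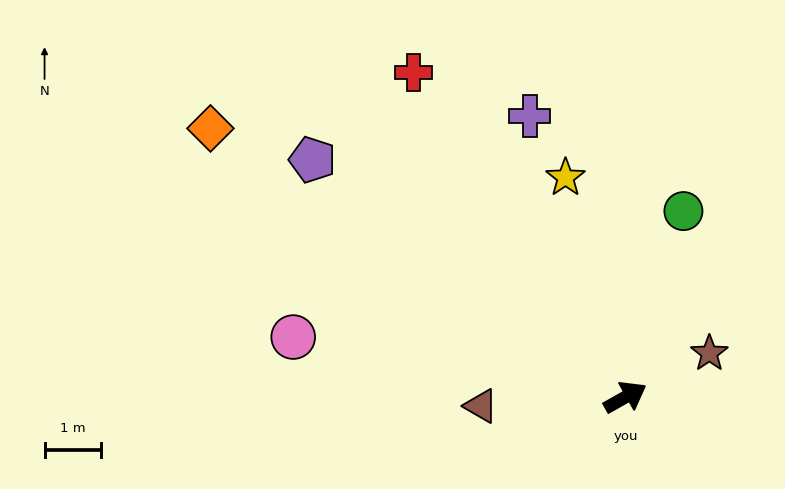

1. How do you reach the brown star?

forward 1.7 m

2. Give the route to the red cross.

turn left 94°, forward 6.9 m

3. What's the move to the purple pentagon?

turn left 113°, forward 7.0 m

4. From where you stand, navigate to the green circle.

turn left 43°, forward 3.4 m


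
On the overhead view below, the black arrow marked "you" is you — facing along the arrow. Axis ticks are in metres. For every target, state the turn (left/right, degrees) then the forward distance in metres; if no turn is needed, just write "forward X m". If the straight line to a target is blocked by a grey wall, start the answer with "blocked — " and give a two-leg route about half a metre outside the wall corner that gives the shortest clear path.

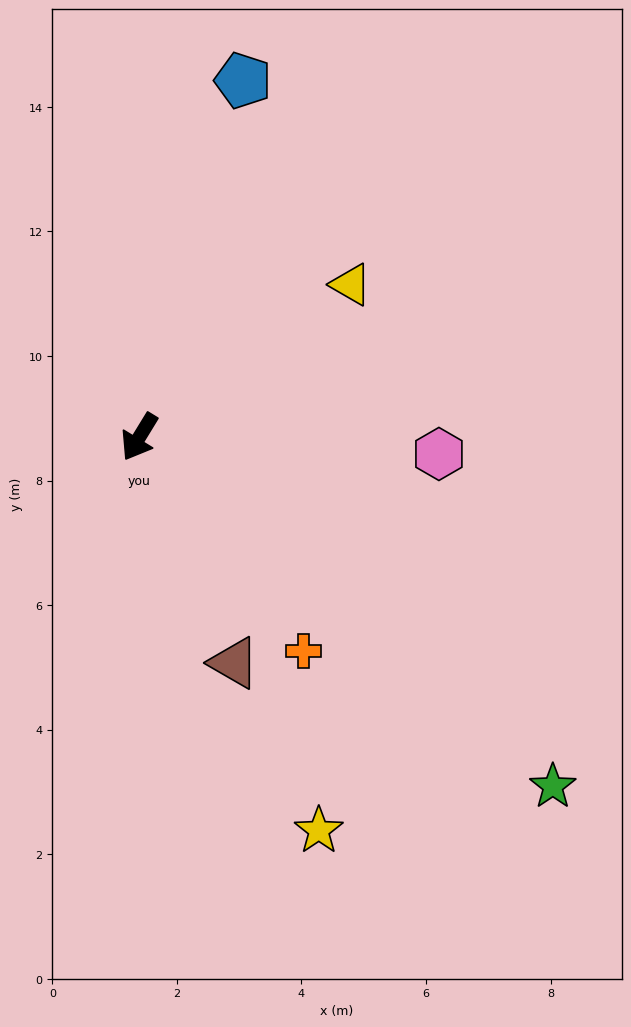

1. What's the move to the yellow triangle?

turn left 157°, forward 4.2 m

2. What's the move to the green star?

turn left 81°, forward 8.7 m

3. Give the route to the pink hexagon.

turn left 118°, forward 4.8 m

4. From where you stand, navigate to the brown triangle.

turn left 54°, forward 3.9 m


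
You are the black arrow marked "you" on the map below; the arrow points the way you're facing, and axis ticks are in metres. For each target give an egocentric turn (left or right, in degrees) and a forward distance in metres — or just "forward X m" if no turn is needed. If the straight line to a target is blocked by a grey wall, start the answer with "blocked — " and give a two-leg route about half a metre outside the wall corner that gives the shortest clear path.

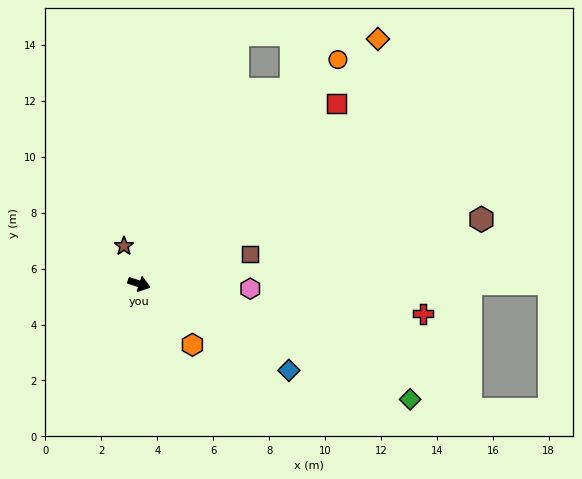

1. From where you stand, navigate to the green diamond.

turn right 5°, forward 10.5 m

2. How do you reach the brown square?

turn left 33°, forward 4.1 m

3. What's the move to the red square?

turn left 60°, forward 9.6 m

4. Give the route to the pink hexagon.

turn left 15°, forward 4.0 m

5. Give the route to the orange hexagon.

turn right 31°, forward 2.9 m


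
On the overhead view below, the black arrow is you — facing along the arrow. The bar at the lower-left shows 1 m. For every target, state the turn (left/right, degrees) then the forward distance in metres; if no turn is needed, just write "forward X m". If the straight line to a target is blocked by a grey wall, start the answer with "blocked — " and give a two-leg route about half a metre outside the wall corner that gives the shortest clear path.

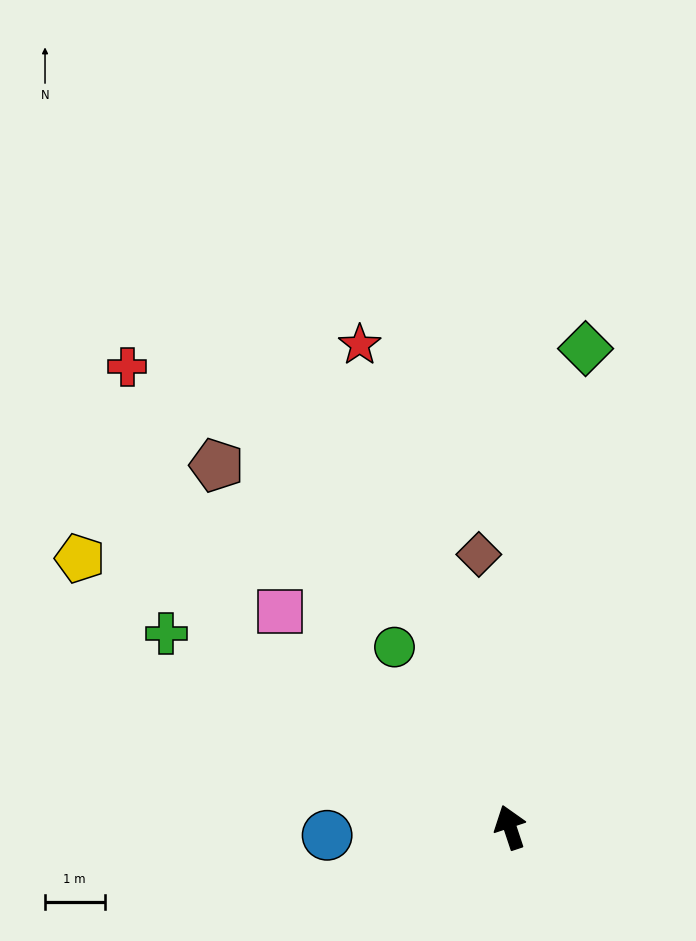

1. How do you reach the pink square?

turn left 28°, forward 5.3 m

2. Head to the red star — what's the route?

forward 8.5 m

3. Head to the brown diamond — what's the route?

turn right 12°, forward 4.6 m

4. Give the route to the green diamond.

turn right 27°, forward 8.1 m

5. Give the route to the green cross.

turn left 42°, forward 6.6 m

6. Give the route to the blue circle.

turn left 74°, forward 3.1 m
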